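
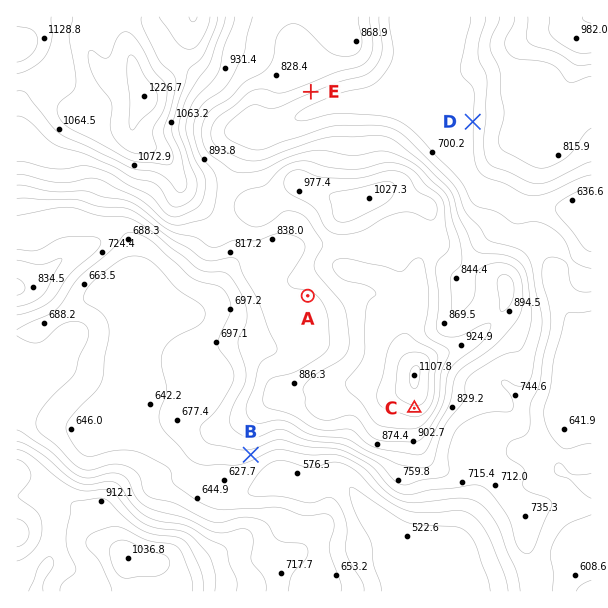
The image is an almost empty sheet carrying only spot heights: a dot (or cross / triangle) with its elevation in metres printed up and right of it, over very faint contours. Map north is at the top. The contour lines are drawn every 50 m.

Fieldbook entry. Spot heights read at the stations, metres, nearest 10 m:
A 840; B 680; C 1040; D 700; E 760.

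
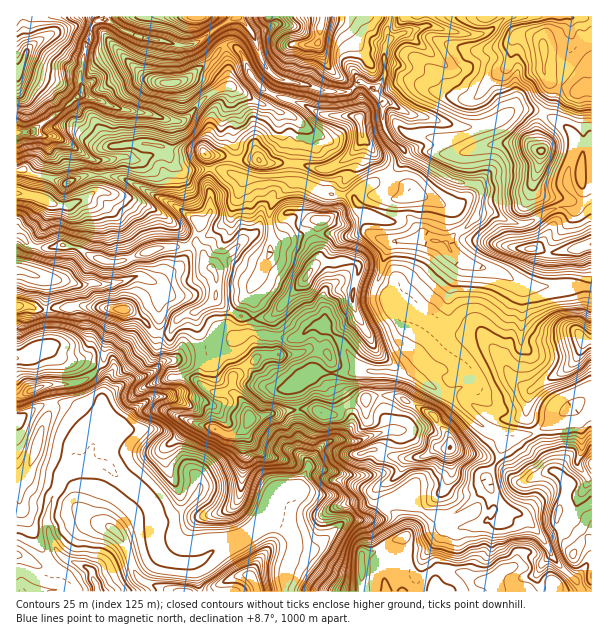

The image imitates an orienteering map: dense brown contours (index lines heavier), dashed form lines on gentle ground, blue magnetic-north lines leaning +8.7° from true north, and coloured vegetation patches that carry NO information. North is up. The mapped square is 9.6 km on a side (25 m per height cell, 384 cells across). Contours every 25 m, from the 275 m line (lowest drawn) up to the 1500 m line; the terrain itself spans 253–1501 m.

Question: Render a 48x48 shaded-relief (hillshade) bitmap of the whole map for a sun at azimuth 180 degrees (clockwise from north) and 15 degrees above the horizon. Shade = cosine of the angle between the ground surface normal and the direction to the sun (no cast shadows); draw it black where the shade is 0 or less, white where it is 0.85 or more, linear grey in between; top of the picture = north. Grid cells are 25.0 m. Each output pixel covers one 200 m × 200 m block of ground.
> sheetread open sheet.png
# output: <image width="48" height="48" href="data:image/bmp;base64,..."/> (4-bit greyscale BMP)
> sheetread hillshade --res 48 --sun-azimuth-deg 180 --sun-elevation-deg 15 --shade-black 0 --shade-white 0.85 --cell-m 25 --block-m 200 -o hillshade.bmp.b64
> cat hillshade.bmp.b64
<image width="48" height="48" href="data:image/bmp;base64,Qk32BAAAAAAAAHYAAAAoAAAAMAAAADAAAAABAAQAAAAAAIAEAAATCwAAEwsAABAAAAAAAAAAAAAAABEREQAiIiIAMzMzAERERABVVVUAZmZmAHd3dwCIiIgAmZmZAKqqqgC7u7sAzMzMAN3d3QDu7u4A////ADNEQld4QAAAAnYTQgABVVVUVWU0VTEgRzNDI3d3IAAAAAEkQwAARVVTRDMhNUEBhjVTV5d1IzREEAAVVBAAJFVTAAAAAkMGlmdWipmENFVVUwAEVUEAADVjAAAAAABHVoZHeIhjRFV4iGIBRWcQAAAiERAAAACFNXZWZmUiRFV6vcczRXmQAAAAJEQyEAR1NGVlVDITRVZEe9lURDWqeFAAV2VURmU0Q2ZjMyI0RXhAFKllRCJqqoU0aIUzaac0QlZkIjNEV5dUNHmHZmiHY2h1V4Y0ealkQVZVMzRFaZZnd6ve63aIdWiqd4dmUjZzEzZlVERWiYeKq9//6pWLyoebu7qWEAARAyVlVVVVVXnO7u/qeulDRmQkmpZEIAAAECNlVVREEDz//tuZzv+CIhEAJBACQyAAADJWVVVViKzdtnit7u/8l0RFQAAVZ3MAAJQ2ZVVqvLlBATRZm6q6iHeHMAFVZ4ZDMu2ZmGV8xyADRCAAAiAUZmdgAARUVnd1VKzM3bh1uoeHVCAAAAAAAAAAAERFZliqhgBGisyVSLp0EiRmZCEgAAAANVRWZTSbyQAAAnurliMhIBaZmGVSJFIlVVVmUyE3u0IiNFm6vIVEQQNWZnZVi4NWVVVlQiM0jLhmeJvKmrl1VDEBIkM3miRlVVVUIzRWaO7d3c3cpmmHVWVWZDNZowVVVUVDIiM0MP///+7ccyWIiHZpmHVpcCZVRDQyIRAAAJm7uqh1MyAllzIkmqiIQFVUQzIiERAAAAAAAAAAIzIjdTIgSrmXQ0REMhEBEiIAAAAAAyMhNFVmVVQyBqqFZzRDIhAAI1ZmVUaZmsy5iHZWRWVDEVmGZzIiIREjaKvLus3u2pZYqphUJHZTMBQyASAAEjV6zdzM3NuaggAAFFVTImd0QgAAABABI1eJqodmeXAAAAAAAAA0MSVmZTIgAFZUV3QyEAAgAAAAAAAAAANFUgA1dURkNnd4iIUAASABAAAAAAAAAnYRUgASIQAANmeJh3dDR5czMgA4lTM1ZTAAIhEBAAABRWd3ZDREVop0VHq7y5iYUAAAATIiABVWhVREIBJVRFdUVrlhFVVSAAAQAmeGZomZmWQQA3iXU0d1VQAAAAAAEiNnZ3iXZUNXm4IBaaqoZWiWRAAAAEVVVCJGREQhEQAEmSA2h2Z3dnZmVAAANUMiEAAAABEAESNDcwOHQzMzMyADVZYhUhAAAAAAAAAAEmmYYQdCI0RDEAAEd/+yAAAAAngwAAACWIZDEBEkV4mXQgFYu+3bAABZze7BAABYdAAAACSJmZmZhleru7mrkCis3u3KMTeAAAAAAFiYdlRomZmod4d3aIiIdTN6looABHzYKXVVQzM2mZh1NFdlZ4iFAAACiZEJ3u2FqmNEM0REaHZUMyeIl0dgAAAAOXAr7uxHlVNCNWVUV2VURAOKmRQAAAIQAABlZ5hnZXICRDIiRmRERAA1WSADm83sAACBACZ3ZoVFM0VTEiEiMxAAKCAN/+7/kAWyATaHZ4inNYmXAAABIg=="/>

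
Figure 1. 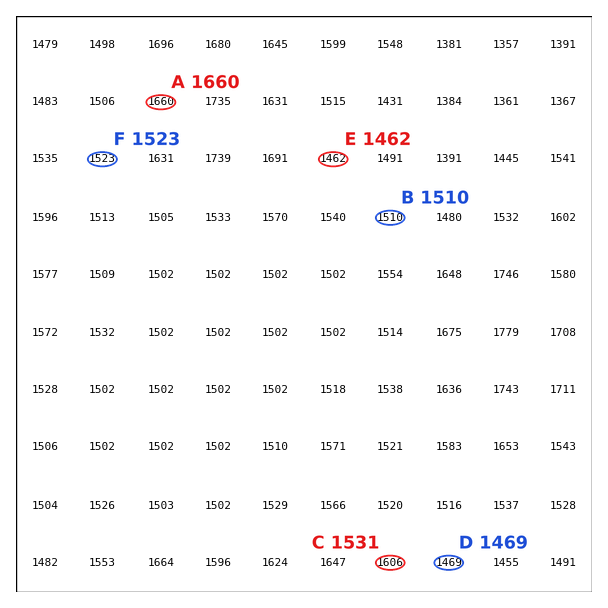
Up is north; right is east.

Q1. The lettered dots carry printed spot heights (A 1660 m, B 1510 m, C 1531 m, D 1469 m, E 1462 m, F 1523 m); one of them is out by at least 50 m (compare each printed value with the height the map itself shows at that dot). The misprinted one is C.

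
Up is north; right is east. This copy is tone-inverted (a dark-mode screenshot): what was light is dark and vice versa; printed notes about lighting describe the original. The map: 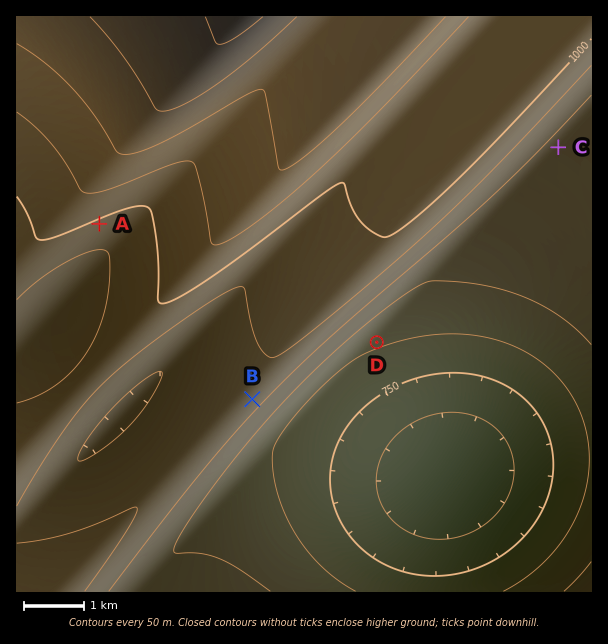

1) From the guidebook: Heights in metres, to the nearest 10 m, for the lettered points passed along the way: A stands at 990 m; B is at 930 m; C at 890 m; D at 810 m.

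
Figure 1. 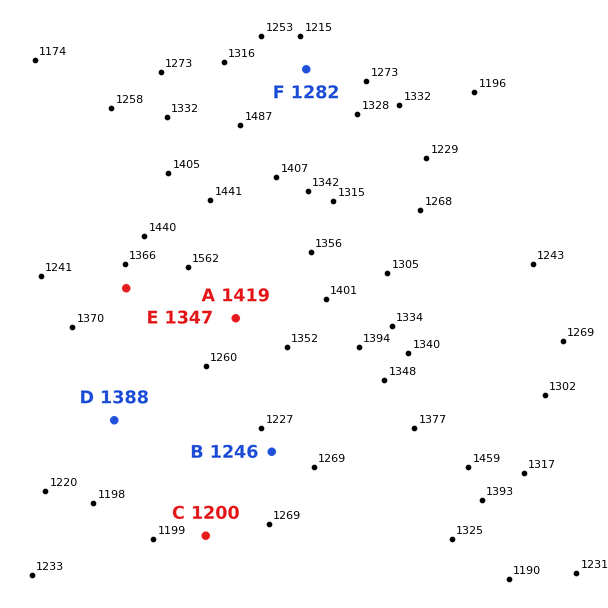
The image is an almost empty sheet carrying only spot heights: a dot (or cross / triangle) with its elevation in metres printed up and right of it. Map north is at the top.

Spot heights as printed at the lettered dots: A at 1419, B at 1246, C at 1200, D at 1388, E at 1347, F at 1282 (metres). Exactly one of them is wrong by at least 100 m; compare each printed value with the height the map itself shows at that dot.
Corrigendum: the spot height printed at D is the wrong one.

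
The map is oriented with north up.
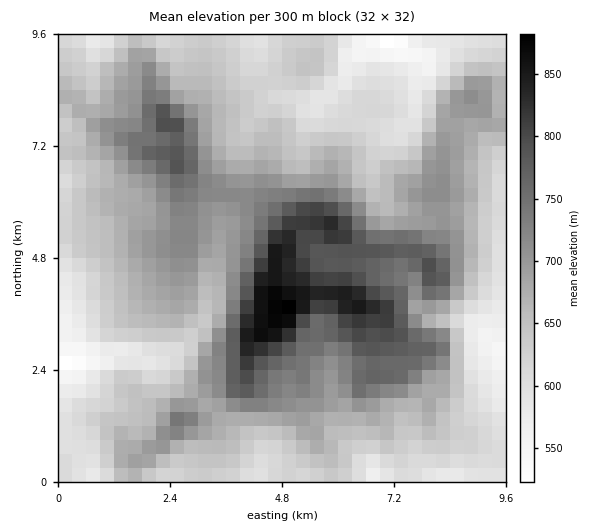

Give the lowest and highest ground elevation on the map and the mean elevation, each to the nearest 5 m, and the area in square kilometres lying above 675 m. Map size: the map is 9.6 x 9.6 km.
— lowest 515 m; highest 885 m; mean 675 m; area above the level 41.2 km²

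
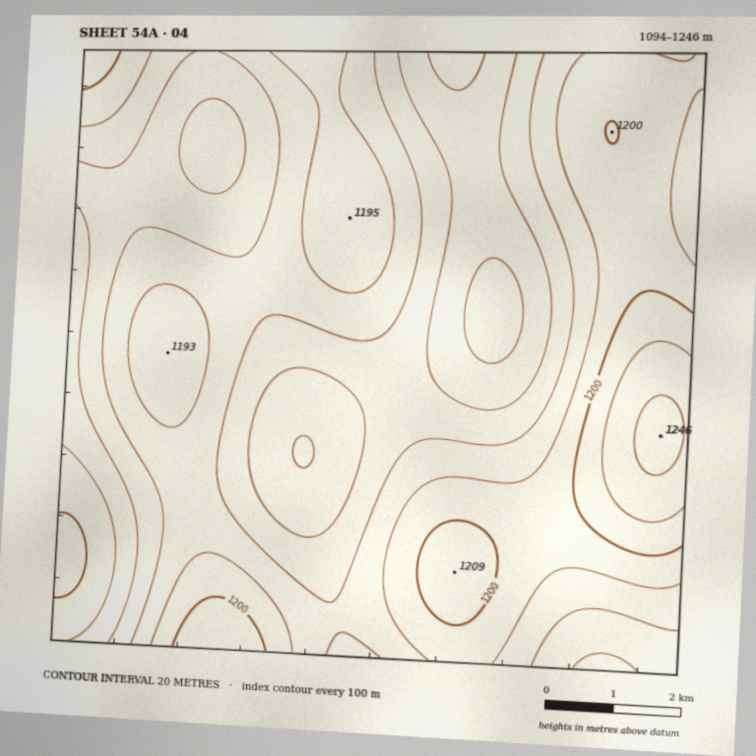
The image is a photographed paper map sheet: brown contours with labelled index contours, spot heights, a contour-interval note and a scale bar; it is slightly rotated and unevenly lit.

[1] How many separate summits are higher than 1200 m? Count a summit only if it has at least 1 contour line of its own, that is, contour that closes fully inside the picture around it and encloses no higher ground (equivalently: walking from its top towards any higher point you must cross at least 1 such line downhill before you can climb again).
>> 2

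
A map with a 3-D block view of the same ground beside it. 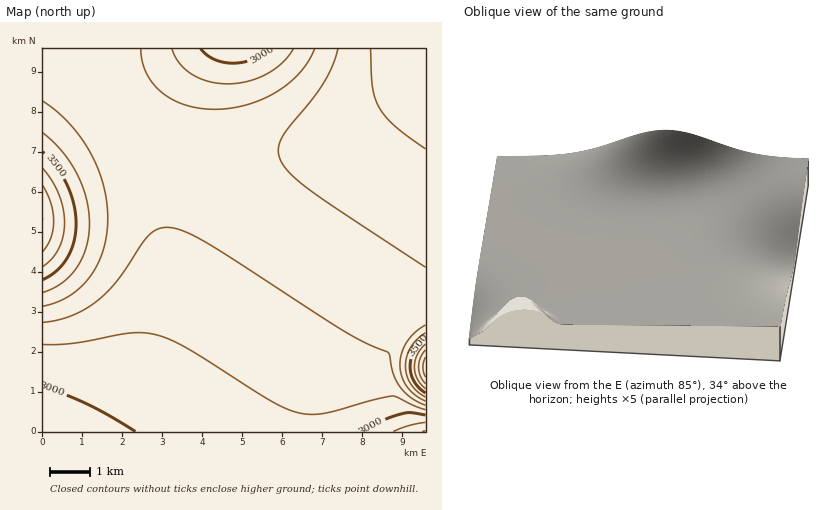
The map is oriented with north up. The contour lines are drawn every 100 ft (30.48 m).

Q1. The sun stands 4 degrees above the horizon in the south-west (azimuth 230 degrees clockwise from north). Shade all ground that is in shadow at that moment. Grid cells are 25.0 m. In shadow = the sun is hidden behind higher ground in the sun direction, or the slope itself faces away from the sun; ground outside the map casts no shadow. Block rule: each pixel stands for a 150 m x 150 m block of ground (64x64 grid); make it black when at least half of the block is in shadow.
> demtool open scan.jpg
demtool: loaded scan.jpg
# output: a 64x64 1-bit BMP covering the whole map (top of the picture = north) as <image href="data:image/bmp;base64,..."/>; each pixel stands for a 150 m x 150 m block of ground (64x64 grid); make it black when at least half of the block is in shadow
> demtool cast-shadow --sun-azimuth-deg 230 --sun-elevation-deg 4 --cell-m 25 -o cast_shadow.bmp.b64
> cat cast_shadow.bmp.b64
<image width="64" height="64" href="data:image/bmp;base64,Qk0+AgAAAAAAAD4AAAAoAAAAQAAAAEAAAAABAAEAAAAAAAACAAATCwAAEwsAAAIAAAAAAAAA////AAAAAAAAAAAAAAAAAAAAAAAAAAAAAAAAAAAAAAAAAAAAAAAAAAAAAAAAAAAAAAAAAAAAAAAAAAAAAAAAAAAAAAAAAAAAAAAAAAAAAAAAAAAAAAAAAAAAAAAAAAAAAAAAAAAAAAAAAAAAAAAAAAAAAAAAAAAAAAAAAAAAAAAAAAAAAAAAAAAAAAAAAAAAAAAAAAAAAAAAAAAAAAAAAAAAAAAAAAAAAAAAAAAAAAAAAAAAAAAAAAAAAAAAAAAAAAAAAAAAAAAAAAAAAAAAAAAAAAAAAAAAAAAAAAAAAAAAAAAAAAAAAAAAAAAAAAAAAAAAAAAAAAAAAAAAAAAAAAAAAAAAAAAAAAAAAAAAAAA8AAAAAAAAAP4AAAAAAAAA/wAAAAAAAAD/gAAAAAAAAP+AAAAAAAAA/8AAAAAAAAD/wAAAAAAAAP/gAAAAAAAA/+AAAAAAAAD/4AAAAAAAAP/wAAAAAAAA//AAAAAAAAD/8AAAAAAAAP/wAAAAAAAA//AAAAAAAAD/4AAAAAAAAP+AAAAAAAAAAAAAAAAAAAAAAAAAAAAAAAAAAAAAAAAAAAAAAAAAAAAAAAAAAAAAAAAAAAAAAAAAAAAAAAAAAAAAAAAAAAAAAAAAAAAAAAAAAAAAAAAAAAAAAAAAAAAAAAAAAAAAAAAAAAAAAAAAAAAAAAAAAAAAAA=="/>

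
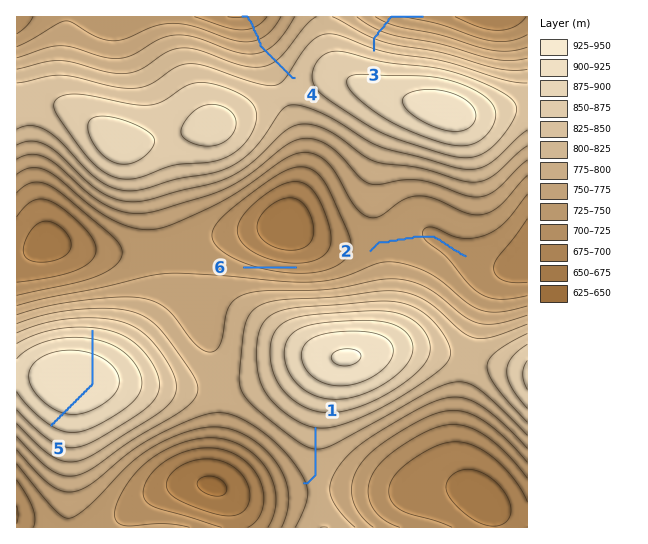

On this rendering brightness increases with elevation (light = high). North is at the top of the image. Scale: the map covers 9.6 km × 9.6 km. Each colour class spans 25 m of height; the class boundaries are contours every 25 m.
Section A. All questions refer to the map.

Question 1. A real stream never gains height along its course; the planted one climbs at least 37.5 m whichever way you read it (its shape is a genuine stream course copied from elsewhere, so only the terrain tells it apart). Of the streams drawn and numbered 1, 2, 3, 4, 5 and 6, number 5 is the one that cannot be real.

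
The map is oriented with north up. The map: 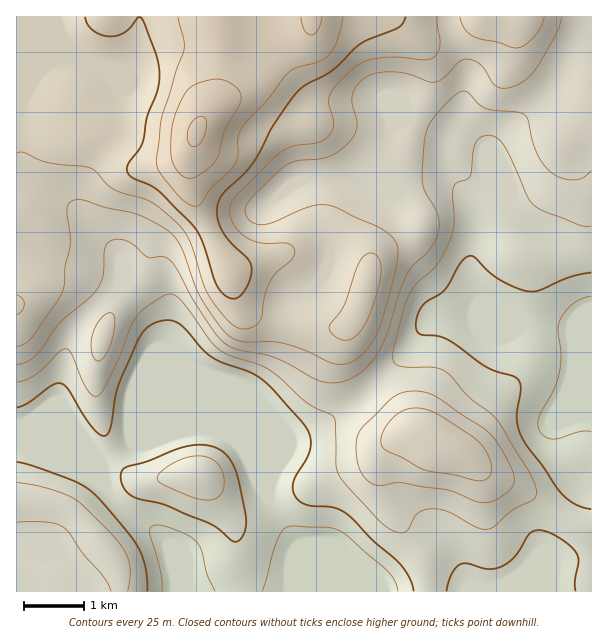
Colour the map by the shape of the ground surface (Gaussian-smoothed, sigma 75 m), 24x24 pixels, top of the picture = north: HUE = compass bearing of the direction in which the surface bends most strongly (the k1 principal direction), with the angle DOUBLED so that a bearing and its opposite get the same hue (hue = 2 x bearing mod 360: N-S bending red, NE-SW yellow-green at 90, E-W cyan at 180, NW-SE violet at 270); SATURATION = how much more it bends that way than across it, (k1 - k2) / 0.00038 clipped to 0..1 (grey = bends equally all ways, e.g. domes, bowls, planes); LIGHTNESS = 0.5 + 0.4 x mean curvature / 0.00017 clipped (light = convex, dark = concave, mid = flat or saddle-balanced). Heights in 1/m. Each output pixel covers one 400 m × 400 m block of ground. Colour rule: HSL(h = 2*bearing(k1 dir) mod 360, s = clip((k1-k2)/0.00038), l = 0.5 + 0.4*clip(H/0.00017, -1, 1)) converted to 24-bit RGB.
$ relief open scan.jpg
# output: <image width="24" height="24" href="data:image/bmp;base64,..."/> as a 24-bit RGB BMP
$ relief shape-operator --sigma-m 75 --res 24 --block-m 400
<image width="24" height="24" href="data:image/bmp;base64,Qk32BgAAAAAAADYAAAAoAAAAGAAAABgAAAABABgAAAAAAMAGAAATCwAAEwsAAAAAAAAAAAAAd3yIhImLgmyEf11c1eukbo7EJxtzb0qGr4FXnbZWX6JmU1p+f3+AgH9/fmBqKAsgs+xNuslxREZfiH1MV4VOe4B9XmKDs7CQgXt8gHh3g053hcaN1vXahS6mTypqWTJfvKmBusWba49tQF1tf4B6ektaUwomW7l8jOeZtYiAZz54qZ55Zq9ySHlwblBctLhReXxYcmJWYrCe0PneuTQ7PQQdTRwiVG46bs1OnsKOnmWncihPaV4lTRk+dZ+rpN2vcbV/g1Nqhkh4p79viKBfUjtWWJKBk9DPfYi+ia/TuPHhuzBSUgAeeSw7dWF/hrCDbuR8T82odR+N0Eu3oZCzPUidcLFsmcttd1A8UzovdlpG0tNgcY5NPsXDevTpT43BmLLVfr7UpiUaXA47hFjh2c76uq/x1+bs2PPjHhGDMS93k3zU15/WaDS4ybSSq4pcmj9ulmOMY66dweTLtN7rhd/vXjeDTDAuelgcYzQbf2RaintSC+xwDaKFlZnt39rx673ZWgZhdX+AHFxdxl9jdD2i07Kxv2u2e3ivpbHOtebrzfHmktPLWjWSlCWkmXSrgIB3gH9/fkty4fRQIm19XHlKI1EJVFwAbx0FgmVzgH5/Oxg/fagzQaSpm6vS3aHmuMbew/Hxtujtypa1nk9CKxorXzlcoZltRpAsVXpdchVg7P/MES5gf3+Af4B/gIB/gH9/gH9/ayZTiys/edBbGJgrGWA5cr16xOHGqs2Ldks8jTEqzigvZzxeQnJzfIJnpr9QFjtBWjSh/f/MBCUvdn2AgH9/gH9+f21fSRcSSREfhsB5uKpwrLc0BlUfFK42n7pLu2s7f1BRe2SKvG+eu3+pOmyIeX2AuNSOE1N6JVWm/+7MHYiXJF5ogGtvbhYtSwQAdHEVLLxaVqpVl3ht2b2mO9s2AGczRnpjrYp9lYWdZlqHmF6Jv4qNXlWdaGyA4eLAKVN2Cllv+OjT2nKLCx0oWjFEYQpf53id2fLkWMnucKHThabQ08DZ8+DYFqhvCTEvk59QiWpLajtBaXdUsqNmkVKGbmuA3r6+qlm6C2RefdZE93yaSS6DFxZORw1S3fnS1fbWPJzUVYG+bXywu3ev+eDSz792CB4rYHc+gH5LdXN+flZWsZxDfIZIR3BUvpes0YbPdmS+MZR9vGGL0HrHEABISTnV4fjTxNyhPWFiOlw7RG5SdVaG9trD6a2aEhE8NohOUYB7aTZKjGdKp7NzmXFiZF5Fj35TnHlbn4x+WmeUWk12uWpyEwE/W9KE4PjTx8jjnUHYbY2rQoqOPmR25du28bC7lSSwRrZuJj1nakOmrLzBmKe5n3q5lXa3h4Nsj6uCd5uEcT9dV0VLi1dGGQwngfBgzP/MN3/OrEXi2qXZdkyrSJCckdST3XHC7W/itNClFUF8PGSKqbWCl3hwjVqCpHRzjK2tiqiEgTtlhThWaFJMZTZNZS1vzv/DZf8hEiESIz0juGZesXGqf7mvYaljejxhwH2D6cfIQBN/Q0t6g7R3jFNrelpVpaFjm35gg0Q9bDtcqESSr2GKOjh9e9K27P7NpWIYGi4QBi0UMngwlqVemI1adEhCdFVNhbtJxJBIaSF+b6+yeWiMmkWAoIeDlKyjiFVmnV14YWmMOojDsa7of0z85K295dKhzaDStpvXJ3p4Dy0QYHIVXncpZW5Rh3NurMp8Zz+BX26dZHOFbj94mmFzpbqKcJd8a1qbl4WokZGxTq+sPIB4Silz4aCo8+vYcMSBgEe63FrpZTO/gMeORsGUQJ6bYImd0MOaOzlwnpNvVkZiXDlpiamXvbymi3STW1iKjpOJhpWIhJGbOU+MIi2Kts2h9eLW44CRP2A0NndLS3jOzNTjjJfMSmW4WVGAvoRqkF1FdTxtgjxFN4NQUrZ1oZaGpoKWXHCDlIqQkJ6RdpOMPVFtIDdZpbpw3teu4qzM24/pqHLCLms+fJghc30sQkUwa19HikE/0pppHS5YxXqkhrp0KZRKUn9sppeDdIB/X5FomZFtglNZdFRdGyg2Y9RDusBVvZFImlZoy2mgy0GZtoxGg5tDNTIjP0AjXnE0wd1+IDNkUpl107WlZLN1KXd2iaR2f3+AfYB5gDpGj1goQoE7OHOKaLtRjXFHxb1eY31fjVyFx1yz4NLNkIPJZjLZanTOmtfept3cZxqWUJ5tsLt6yryCKXBvUJRsf3+AcmSCpynF5NjUaa7KN0yPkH95mpF/uMeQZHKIXFaBmW2i6OPFYFmvT0m7e4a2kMqQUz2Dgiq1rMfIdnyu3tPFToe8PmOB"/>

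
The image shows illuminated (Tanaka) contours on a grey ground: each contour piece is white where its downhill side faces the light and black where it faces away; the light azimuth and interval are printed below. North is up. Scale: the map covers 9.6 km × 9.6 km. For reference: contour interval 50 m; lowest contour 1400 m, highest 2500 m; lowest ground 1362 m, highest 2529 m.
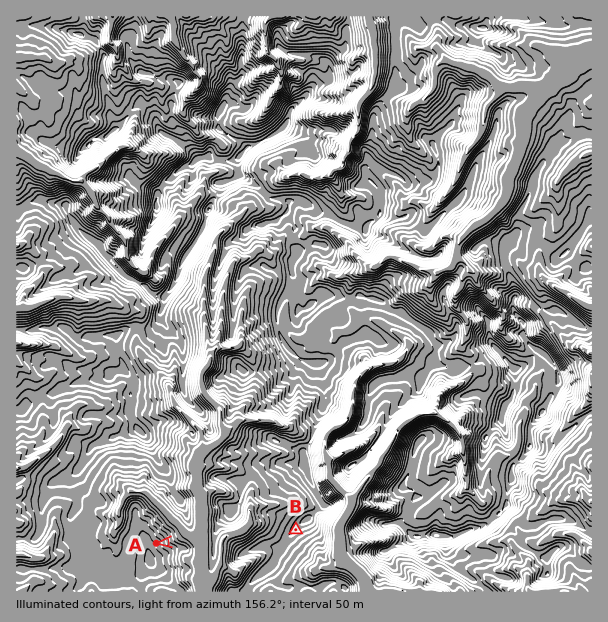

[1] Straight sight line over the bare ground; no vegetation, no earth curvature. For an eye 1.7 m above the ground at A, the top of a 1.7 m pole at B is visible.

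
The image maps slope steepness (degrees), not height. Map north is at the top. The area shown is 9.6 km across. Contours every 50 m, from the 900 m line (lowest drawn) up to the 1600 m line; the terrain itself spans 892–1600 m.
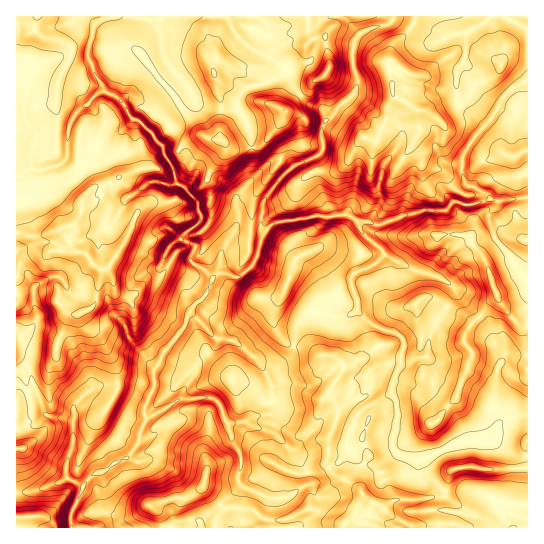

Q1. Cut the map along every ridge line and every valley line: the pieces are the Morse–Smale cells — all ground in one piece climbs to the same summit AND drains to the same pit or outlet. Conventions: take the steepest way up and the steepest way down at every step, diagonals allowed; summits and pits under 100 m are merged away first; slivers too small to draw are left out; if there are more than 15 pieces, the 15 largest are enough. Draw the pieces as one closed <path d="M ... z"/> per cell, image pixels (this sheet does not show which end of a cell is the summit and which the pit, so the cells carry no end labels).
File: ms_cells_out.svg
<path d="M109 16l-93 1 0 273 14-1 3 2 0 10 4 13-4 12-6 6-5 1-6-2 0 26 12 9 16 47 9 4 17 3 3 3 2-18 20-18 34-3 14 5 6 6 3-2 3-8 0-16 9-18 20-24 9-21 12-11 7-14 0-3-10-10-11-7 4-15-14-7 3-5 13-9 4-6-4-17-15-17-6-3-3-13-9-15-1-8-7-5-4-8-23-18-8-15-17-9-16-33 0-9 5-22 5-6z"/><path d="M358 311l-15 6-9 0-17-6-6 0-14 14-6 30-13 10-18-2 12 24 1 20-3 6-15 3-10 6 32 13 18 18 13 22 0 8-15 12-12 4-13-1 0 13-7 16 249 1-2-6-9-11-3-9 6-1 15 4 11 0 0-90-14 1-12 5-5 5-4 9-7 6-25 2-42 18-21-6-5-6 4-43-6-16 5-17 4-6 4-25-7-9-12-2-16-8z"/><path d="M506 16l-112 0-5 8-22 5-6 4-6 8-3 12 1 16 4 8-1 13-20 20-3 6-8 5-4 9 0 23-6 4-22 10-28 31-4 16 2 20 12-11 38-7 17 1 17-2 10 6 12 0 9 4 27-10 17-4 24 0 8-10 11 3 4-18-4-3-4-10 3-20 11-16 17-19 11-20 11-11 14-8 0-49-21-11z"/><path d="M527 197l-26 4-12-2-19 6-16-4-8 10-24 0-17 4-27 10-9-4-12 1 4 9 25 25 29 15 22 5 12 7 6 7-11 23-13 20-4 22-26 9-9 21-1 6 5 8 1 7-4 43 8 7 18 5 42-18 25-2 7-6 4-9 5-5 12-5 14-2z"/><path d="M226 16l-116 0-15 9-7 24 0 9 16 33 11 5 4 4 8-4 18 1 5-2 24-23 10 10 9 17 6 6 19 4 12 0 7-2 4 6 10 21 2 44-17 20 3 23-4 10-14 22-4 17 1 3 9 0 11 4 14-11 5-9 6-20-2-23 4-16 28-31 22-10 6-4 0-23 4-8 0-5-4-9-12-4-10-10-6-7-6-17-5-5-28-14-18-16z"/><path d="M190 312l-6 15-20 24-11 20 2 14-5 10-7-6-14-5-30 1-10 6-14 14-2 37-6 20 0 16 16 7 10-10 9-3 11-8 13-5 13-16 1-10 5-12 30-20 6-2 17-2 16 2 7 8 11 34 9 17-2 24 4 8-4 25-7 12 29 1 7-17 0-13 13 1 12-4 15-12 0-8-13-22-18-18-32-13 10-6 15-3 3-6-1-20-13-26-24-20-21-4z"/><path d="M209 397l-28 2-32 18-8 12-2 14-8 11-5 5-13 5-6 5-14 6-10 11 0 4-12 25 1 12 159 1 8-13 4-25-4-8 2-24-9-17-4-18-4-5-4-13-6-6z"/><path d="M347 215l-17 2-17-1-40 8-12 14-2 15-7 13-14 11-11-4-12 2-10 20-12 11-2 7 23 24 21 4 28 23 18 0 10-9 6-30 10-12 10-2 12 5 14 1 14-7 0-11-6-17 1-7 23-11 9-9-1-4-22-20-2-8z"/><path d="M174 72l-24 23-5 2-18-1-6 6 8 13 22 17 5 9 7 5 1 8 9 15 3 13 6 3 15 17 4 17-4 6-11 7-5 7 14 7-4 15 11 7 11 11 6-10 2-16 14-22 4-10-3-23 17-20-2-44-6-15-8-12-7 2-12 0-19-4-6-6-9-17z"/><path d="M346 16l-119 1 9 18 18 16 28 14 5 5 5 15 7 9 10 10 12 4 6 12 28-27 2-7-5-33 7-20-11-11z"/><path d="M385 255l-10 9-21 9-3 9 6 17 2 14 10 10 16 8 9 1 9 7 1 8-4 16 5 1 22-9 4-22 13-20 11-23-13-11-27-8z"/><path d="M527 80l-13 7-11 11-11 20-17 19-11 16-3 20 4 10 4 3-4 13 1 6 23-6 12 2 27-4z"/><path d="M18 384l-2 1 0 108 5 0 24-5 22-10-2-8 8-28 0-19-7-4-20-4-9-21-10-2z"/><path d="M69 479l-32 12-20 2-1 34 55 1 0-13 12-25 0-4z"/><path d="M30 289l-12 0-2 2 0 39 6 3 7-2 8-13-4-27z"/>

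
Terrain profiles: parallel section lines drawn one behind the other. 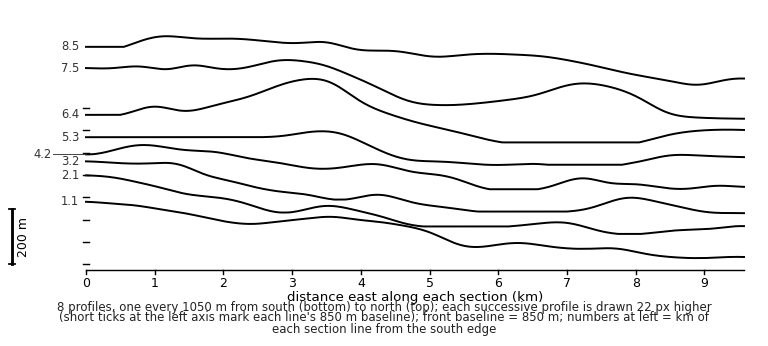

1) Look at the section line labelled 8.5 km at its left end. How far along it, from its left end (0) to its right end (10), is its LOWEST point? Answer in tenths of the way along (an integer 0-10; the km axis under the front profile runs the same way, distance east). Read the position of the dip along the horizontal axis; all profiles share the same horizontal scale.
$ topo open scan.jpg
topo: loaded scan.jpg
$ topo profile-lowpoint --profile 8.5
9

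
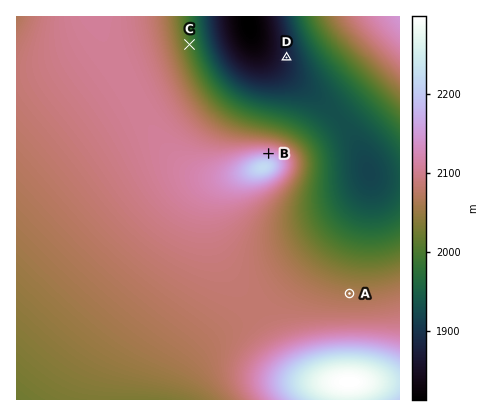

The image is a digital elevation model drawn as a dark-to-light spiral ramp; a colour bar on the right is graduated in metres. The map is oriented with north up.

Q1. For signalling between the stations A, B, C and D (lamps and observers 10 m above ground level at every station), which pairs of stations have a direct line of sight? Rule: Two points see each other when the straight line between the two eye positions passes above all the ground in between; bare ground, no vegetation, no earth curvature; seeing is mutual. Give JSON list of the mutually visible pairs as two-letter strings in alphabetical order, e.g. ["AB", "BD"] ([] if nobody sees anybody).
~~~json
["BC", "BD", "CD"]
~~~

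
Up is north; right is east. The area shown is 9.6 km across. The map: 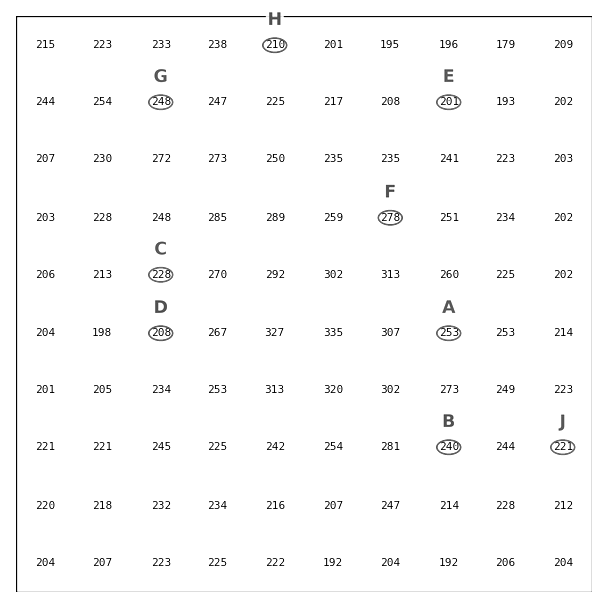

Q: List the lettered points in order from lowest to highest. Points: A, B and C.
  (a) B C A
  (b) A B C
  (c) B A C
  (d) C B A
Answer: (d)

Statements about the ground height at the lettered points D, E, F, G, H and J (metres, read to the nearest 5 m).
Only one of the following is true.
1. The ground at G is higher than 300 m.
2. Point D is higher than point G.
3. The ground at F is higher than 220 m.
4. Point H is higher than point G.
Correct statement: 3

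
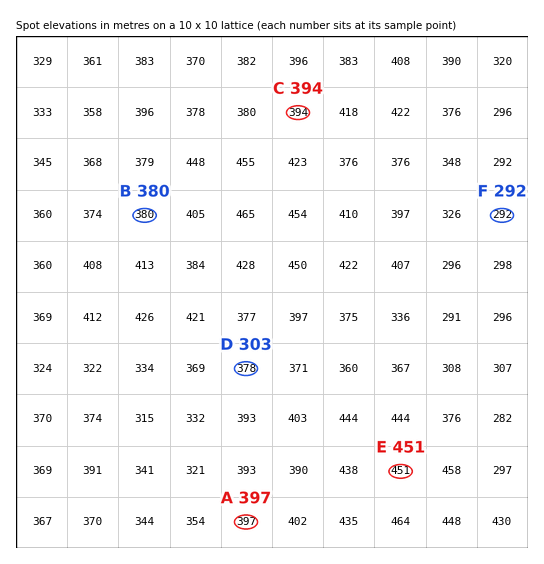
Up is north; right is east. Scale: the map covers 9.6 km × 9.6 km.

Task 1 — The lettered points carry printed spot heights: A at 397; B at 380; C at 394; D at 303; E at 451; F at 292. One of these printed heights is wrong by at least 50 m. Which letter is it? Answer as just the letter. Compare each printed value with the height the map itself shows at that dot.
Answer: D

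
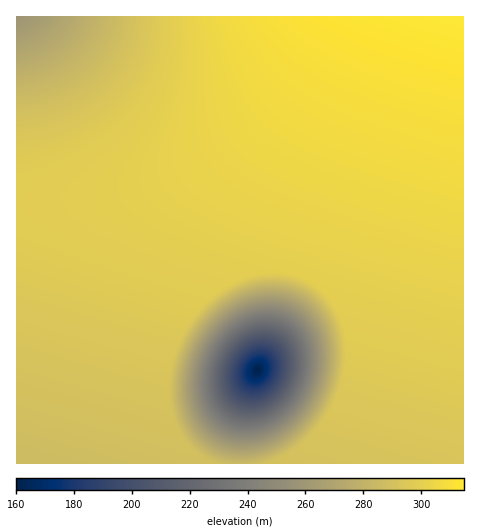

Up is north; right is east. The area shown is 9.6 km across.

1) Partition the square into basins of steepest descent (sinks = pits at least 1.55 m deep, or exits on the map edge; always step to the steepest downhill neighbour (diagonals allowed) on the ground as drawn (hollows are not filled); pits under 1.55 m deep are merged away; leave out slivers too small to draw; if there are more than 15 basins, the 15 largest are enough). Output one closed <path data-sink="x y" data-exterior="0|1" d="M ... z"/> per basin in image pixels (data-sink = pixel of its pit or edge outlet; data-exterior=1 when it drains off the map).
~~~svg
<path data-sink="257 370" data-exterior="0" d="M463 16l-121 0-12 26-22 39-32 44-34 42-19 30-14 28-20 56-18 60-7 36 1 27 4 14 8 17 17 20 14 9 256-1z"/><path data-sink="17 463" data-exterior="1" d="M341 16l-9 2-20 37-30 41-38 37-37 25-50 24-41 11-46 7-54 2 1 262 190-1-13-8-15-16-10-21-4-14 0-37 19-70 18-54 21-46 19-30 34-42 32-44 22-39z"/><path data-sink="17 17" data-exterior="1" d="M333 16l-316 0-1 185 54-1 46-7 41-11 50-24 37-25 38-37 30-41z"/>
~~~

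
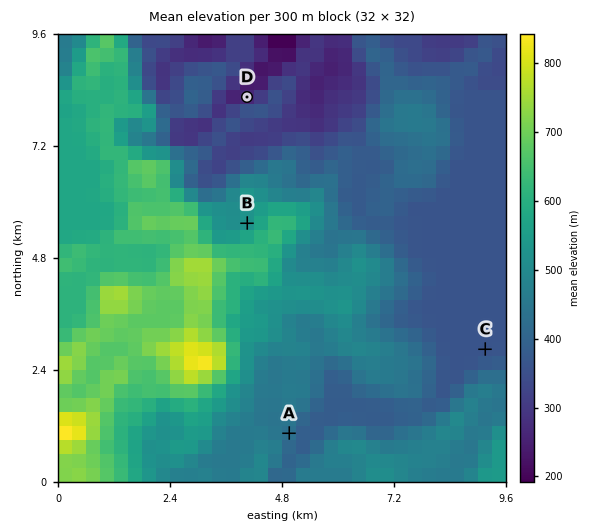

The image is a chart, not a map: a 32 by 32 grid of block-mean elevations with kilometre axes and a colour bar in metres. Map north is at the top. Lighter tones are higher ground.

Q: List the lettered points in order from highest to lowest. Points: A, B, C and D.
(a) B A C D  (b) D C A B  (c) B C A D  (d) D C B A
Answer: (a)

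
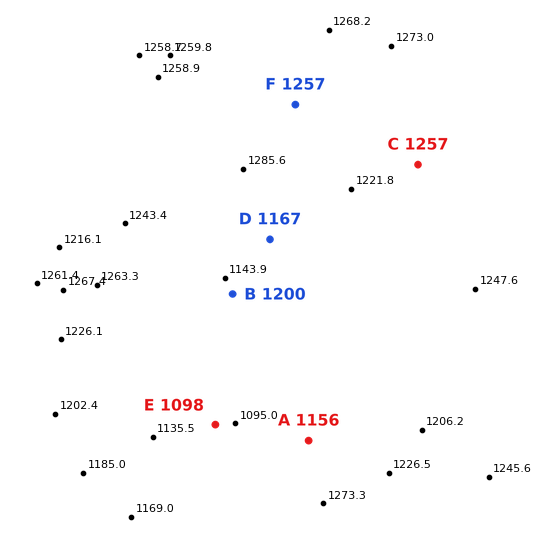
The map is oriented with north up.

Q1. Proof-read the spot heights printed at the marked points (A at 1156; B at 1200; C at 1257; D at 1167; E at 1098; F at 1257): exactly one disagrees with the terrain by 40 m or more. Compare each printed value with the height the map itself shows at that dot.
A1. B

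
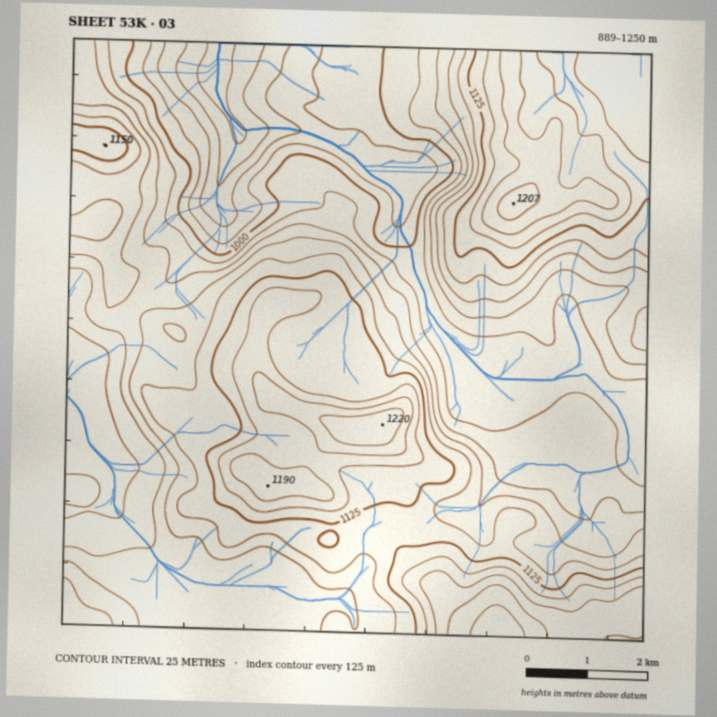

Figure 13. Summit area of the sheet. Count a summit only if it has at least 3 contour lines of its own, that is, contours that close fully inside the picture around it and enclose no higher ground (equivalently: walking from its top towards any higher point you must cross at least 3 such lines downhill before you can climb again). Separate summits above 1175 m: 1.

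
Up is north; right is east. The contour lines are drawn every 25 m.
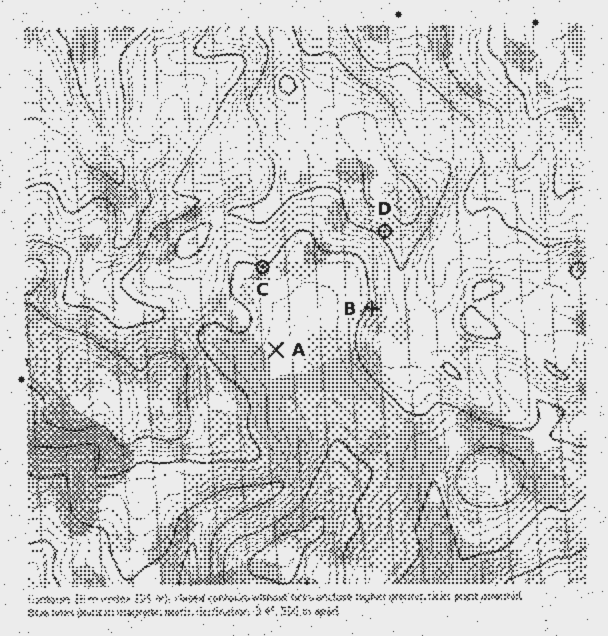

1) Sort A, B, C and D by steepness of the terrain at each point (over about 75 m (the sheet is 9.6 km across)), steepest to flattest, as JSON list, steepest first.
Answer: ["D", "B", "C", "A"]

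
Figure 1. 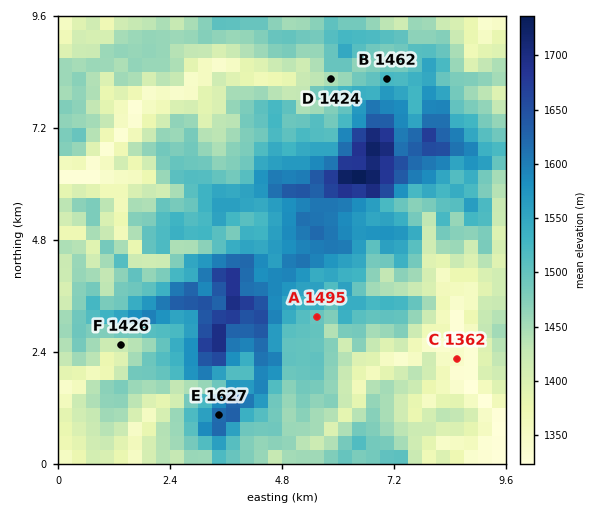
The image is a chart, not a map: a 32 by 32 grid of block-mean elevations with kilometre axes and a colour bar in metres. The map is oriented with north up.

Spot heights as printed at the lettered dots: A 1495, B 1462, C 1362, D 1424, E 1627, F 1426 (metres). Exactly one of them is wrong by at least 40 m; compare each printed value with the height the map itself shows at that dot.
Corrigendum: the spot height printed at B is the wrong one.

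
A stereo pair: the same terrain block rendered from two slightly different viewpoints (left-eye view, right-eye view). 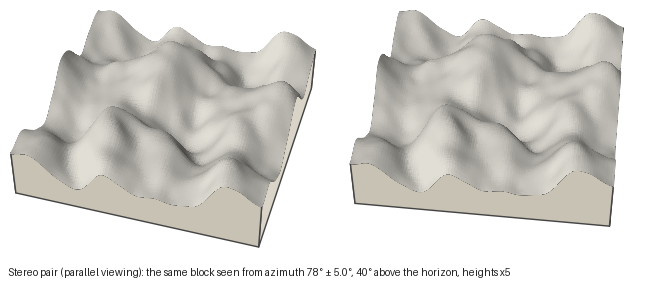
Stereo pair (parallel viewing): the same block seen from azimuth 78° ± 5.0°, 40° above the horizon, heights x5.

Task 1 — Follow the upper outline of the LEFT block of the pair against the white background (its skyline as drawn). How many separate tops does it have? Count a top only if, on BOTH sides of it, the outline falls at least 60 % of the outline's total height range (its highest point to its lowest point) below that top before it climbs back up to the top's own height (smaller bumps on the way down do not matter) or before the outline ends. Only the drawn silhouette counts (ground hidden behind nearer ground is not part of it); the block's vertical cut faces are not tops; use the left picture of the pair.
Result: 0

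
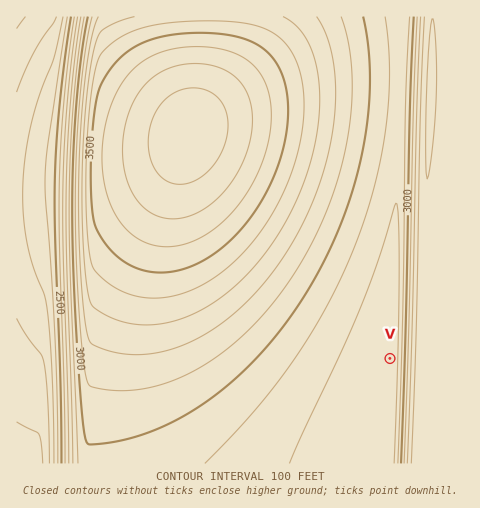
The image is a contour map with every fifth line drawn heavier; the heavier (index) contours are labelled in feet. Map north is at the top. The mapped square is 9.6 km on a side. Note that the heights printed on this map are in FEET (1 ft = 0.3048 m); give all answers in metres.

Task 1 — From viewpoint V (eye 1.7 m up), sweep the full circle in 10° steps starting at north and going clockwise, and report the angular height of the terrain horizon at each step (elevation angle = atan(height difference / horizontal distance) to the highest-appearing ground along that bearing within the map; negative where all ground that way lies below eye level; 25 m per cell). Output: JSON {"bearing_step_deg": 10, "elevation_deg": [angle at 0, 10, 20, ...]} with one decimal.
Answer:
{"bearing_step_deg": 10, "elevation_deg": [0.6, 2.9, 5.9, 8.8, 11.5, 13.7, 15.5, 16.9, 17.8, 18.1, 17.9, 17.3, 16.1, 14.4, 12.3, 9.8, 7.0, 3.9, 0.1, 0.0, 0.1, 0.3, 0.4, 0.6, 0.8, 1.1, 1.4, 1.8, 2.2, 2.7, 3.1, 3.4, 3.4, 2.9, 2.2, 1.3]}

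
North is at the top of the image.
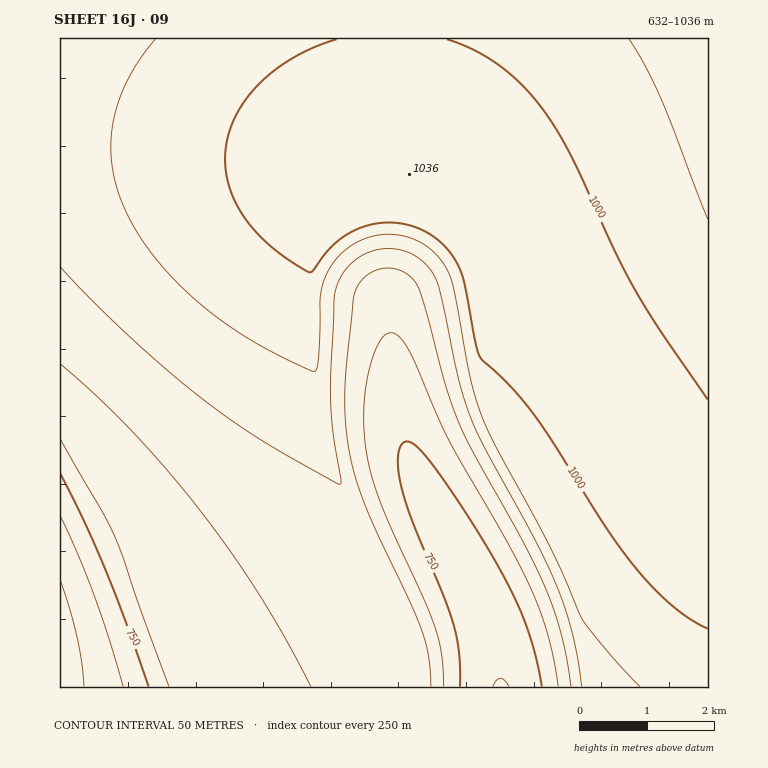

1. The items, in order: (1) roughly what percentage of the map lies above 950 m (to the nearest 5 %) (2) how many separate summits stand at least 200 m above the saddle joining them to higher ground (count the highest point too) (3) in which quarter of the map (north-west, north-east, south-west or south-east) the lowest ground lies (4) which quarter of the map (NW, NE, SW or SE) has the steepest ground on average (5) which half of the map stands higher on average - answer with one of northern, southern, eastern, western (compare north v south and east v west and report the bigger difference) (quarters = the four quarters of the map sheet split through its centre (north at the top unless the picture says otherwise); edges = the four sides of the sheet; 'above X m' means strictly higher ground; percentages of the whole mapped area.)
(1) Ground above 950 m makes up about 50 % of the sheet.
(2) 1 summit rises at least 200 m above its surroundings.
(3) Look to the south-west quarter for the lowest ground.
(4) The steepest ground, on average, is in the south-east quarter.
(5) The northern half stands higher on average than the southern half.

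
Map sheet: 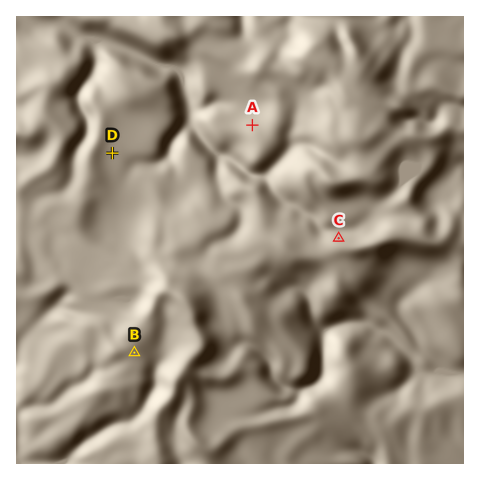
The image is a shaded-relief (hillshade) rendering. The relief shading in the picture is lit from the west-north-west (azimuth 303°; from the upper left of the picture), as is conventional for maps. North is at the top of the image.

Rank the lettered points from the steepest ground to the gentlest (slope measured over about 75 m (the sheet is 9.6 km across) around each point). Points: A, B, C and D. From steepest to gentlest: C A B D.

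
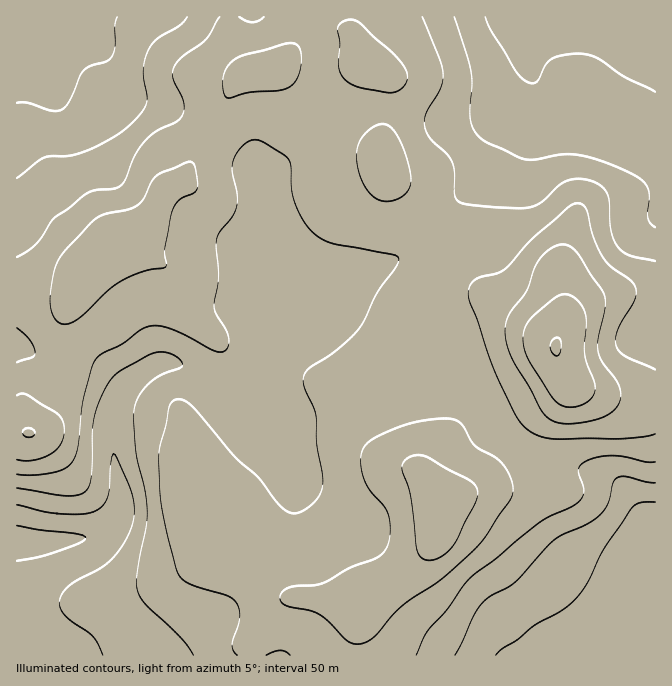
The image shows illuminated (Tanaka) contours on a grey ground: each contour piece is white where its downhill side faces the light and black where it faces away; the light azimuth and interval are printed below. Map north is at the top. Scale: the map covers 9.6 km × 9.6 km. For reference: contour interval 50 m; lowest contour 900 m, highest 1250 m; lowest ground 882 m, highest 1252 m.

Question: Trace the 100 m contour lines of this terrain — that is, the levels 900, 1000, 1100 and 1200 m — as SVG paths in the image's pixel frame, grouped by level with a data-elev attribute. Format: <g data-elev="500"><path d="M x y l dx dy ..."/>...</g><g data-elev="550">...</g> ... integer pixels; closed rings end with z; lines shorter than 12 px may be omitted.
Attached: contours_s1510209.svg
<g data-elev="900"><path d="M17 526l23 4 35 4 7 1 4 3-7 6-28 10-34 7"/></g><g data-elev="1000"><path d="M455 655l19-39 8-13 8-7 25-14 40-43 32-15 13-9 8-12 5-20 3-5 9-2 20 6 10 1"/><path d="M17 488l48 8 12-1 8-3 4-5 2-10 1-45 2-15 6-18 10-19 11-10 33-17 13 0 12 5 3 5 0 4-20 8-12 7-11 13-5 13 0 12 2 32 9 38 2 22-1 15-7 33-3 24 2 10 6 8 36 35 13 18"/><path d="M655 227l-5-4-2-6 1-20-2-10-5-7-11-7-29-12-25-6-17 0-26 5-10-1-37-17-9-6-5-8-3-10 2-35-2-15-16-51"/><path d="M187 17l-8 9-22 13-8 11-4 10-2 10 4 32-5 10-11 11-16 13-28 15-17 5-20 0-6 2-27 20"/></g><g data-elev="1100"><path d="M353 644l9 0 10-5 30-33 36-25 29-24 17-19 27-40 2-6 0-7-8-18-10-10-21-12-10-18-7-6-7-2-10 0-28 4-28 10-17 10-6 10 1 17 6 17 16 18 4 10 2 19-4 14-9 10-27 10-25 14-10 3-25 2-6 3-4 5 0 5 4 4 6 3 20 4 8 3 10 7 17 18z"/><path d="M17 460l17 0 17-7 10-10 3-13-2-10-5-7-30-18-5-1-5 1"/><path d="M655 370l-29-13-6-5-3-4-2-8 2-8 18-32 1-12-6-8-18-13-9-10-10-22-6-25-5-6-7-1-8 5-36 32-27 30-7 3-20 5-4 4-4 5-1 6 1 7 8 19 17 51 22 45 11 14 13 7 17 3 67 0 21-2 10-3"/><path d="M61 323l7 1 10-5 30-29 16-10 20-9 22-4-1-19 7-38 7-10 15-7 3-5 0-11-3-14-4-1-3 0-28 12-7 7-7 16-7 7-8 5-23 5-10 4-33 34-9 16-5 29 2 16 4 7z"/><path d="M380 200l10 1 10-3 8-8 3-8-3-19-8-22-8-13-8-4-9 2-10 8-6 9-2 10 1 15 5 15 7 11z"/><path d="M226 97l4 1 22-6 28-2 10-3 6-7 4-12 1-13-2-8-5-4-7 0-42 12-10 4-8 8-3 8-1 13z"/><path d="M383 92l12 0 8-5 4-9-2-10-12-14-33-31-8-3-10 2-3 3-2 5 3 13-2 22 3 10 6 6 8 5z"/></g><g data-elev="1200"><path d="M566 407l11 0 10-5 5-5 3-9-1-6-9-27 1-33-1-10-8-12-5-4-7-2-10 4-23 19-7 10-2 11 2 14 8 15 21 32 5 5z"/></g>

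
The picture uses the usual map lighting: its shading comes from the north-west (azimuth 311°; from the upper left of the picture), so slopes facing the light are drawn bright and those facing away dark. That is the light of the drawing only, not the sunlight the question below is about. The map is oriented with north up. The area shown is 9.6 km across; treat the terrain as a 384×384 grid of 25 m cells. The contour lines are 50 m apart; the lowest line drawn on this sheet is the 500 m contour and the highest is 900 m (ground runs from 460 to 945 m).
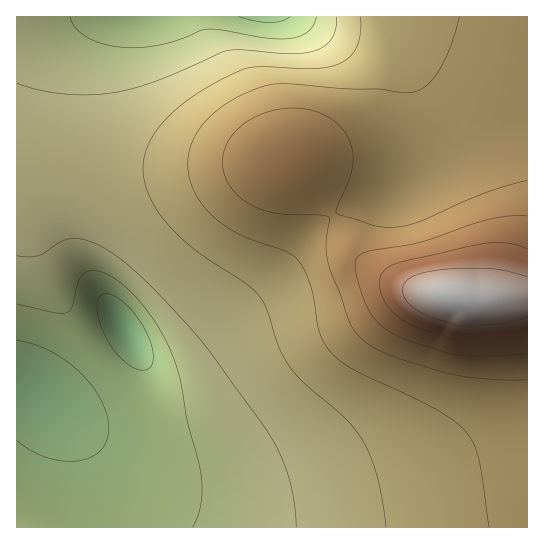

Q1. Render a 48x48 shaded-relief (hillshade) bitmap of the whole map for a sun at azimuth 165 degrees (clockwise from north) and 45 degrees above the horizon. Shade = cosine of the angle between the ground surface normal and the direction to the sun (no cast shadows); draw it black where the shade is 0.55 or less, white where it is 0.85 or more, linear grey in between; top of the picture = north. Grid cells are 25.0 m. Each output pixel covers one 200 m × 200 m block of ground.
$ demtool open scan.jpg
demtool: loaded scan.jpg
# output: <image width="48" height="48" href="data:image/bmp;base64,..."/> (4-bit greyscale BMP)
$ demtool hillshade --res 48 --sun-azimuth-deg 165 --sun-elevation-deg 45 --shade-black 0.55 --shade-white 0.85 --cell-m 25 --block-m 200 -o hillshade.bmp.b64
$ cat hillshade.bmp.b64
<image width="48" height="48" href="data:image/bmp;base64,Qk32BAAAAAAAAHYAAAAoAAAAMAAAADAAAAABAAQAAAAAAIAEAAATCwAAEwsAABAAAAAAAAAAAAAAABEREQAiIiIAMzMzAERERABVVVUAZmZmAHd3dwCIiIgAmZmZAKqqqgC7u7sAzMzMAN3d3QDu7u4A////AHd3d3d3d3d3d3eIiIiIiIiIiIiIiIiIiHd3d3d3d3d3d3iIiIiIiIiIiIiIiIiIiHd3d3d3d3d3eIiIiIiIiIiIiIiIiIiIiHd3d3d3d3d3iIiIiIiIiIiIiIiIiIiIiHd3d3d3d3eIiIiIiIiIiIiIiIiIiIiIiHd3d3d3d3iIiIiIiIiIiIiIiIiIiIiIiHd3d3d3d4iIiIiIiIiIiIiIiIiIiIiIiHd3d3d3eIiIiIiIiIiIiIiIiIiIiIiIiHd3d3d3iIiIiIiIiIiIiIiIiIiIiIiIiHd3d3eIiIiIiIiIiIiIiIiIiIiIiIiIiHd3d4iIiIh4iIiIiIiJmZmZmZmZmZmZiHd3iIiIiHd4iIiIiImZmZmZmZmZmZmZmYiIiIiIh3d4iIiIiJmZmZmZmZmqqqqqmYiIiJiIdmZ4iIiIiJmZmZmqqqqqqqqqqpmZmZmHZmZ4iIiIiImZmZqqqqq7u7u7u5mZmZmHZmeIiIiIiIiZmZqqq7u7zMzMzJqqmZh2ZniIiIiIiIiImZqqu7zMzd3d3KqqqZh2Z4iZmIiIiIiIiZmqu8zN3d3d3aqqqZh3iZmZmIiIiIiIiImau8zd3d3d3aqqqYiJmpmZmIiIiIiHiIiZq7zMzMzMzKqqmZiaqqmZmIiIiIiHeIiJmqu7uqqqqqqqmZq7uqmZmZmYiIiIiIiIiJmYiIiIiKqpmavLupmZmZmZmYiIiIiHd2ZmZmZmZqmZmqvLqpmZmZmZmZmIiIh2VEMzREVVVZmZmru6qZmZmZmZmZmYiIdlQyIiM0RFVZmZqruqmZmZmZmqqqmYh3ZUMhESIzREVZmZmqqpmZmZmZqqqqqYh2VUMiIiIzREVZmZmZmZmJmZmZqqqqqph2VUQzMiMzNEVYiZmZmYiImZmZqqqqqph2ZlVURDMzNERYiImZiIiIiJmZmqqqqqmHd2ZmVURERERYiIiIiIiIiImZmaqqqqmYiHd3ZlVUREVYiIiIiIiIiIiJmZmZqqmZmIiHd2ZVVVVYiIiIiIiIiIiIiJmZmZmZmYiId3ZmZmZoiIiIiIiHd3d4iIiIiZmZmYiIh3d3ZmZoiIiIiHd3d3d3d3eIiIiIiIiIiHd3d3d4iId3d3d3d2ZmZ3d3d4iIiIiIiIh3d3d4d3d3d3d3ZmZmZmZnd3d3eIiIiIiId3d3d3d3d3dmZmVVVVVmZmZ3d3eIiIiIiIh3d3d3d3ZmZlVVVVVVVWZmd3d3iIiIiIiHd3d3dmZmZVVERERFVVVWZ3d3eIiIiIiHd3d2ZmZmVVRERERERERFVnd3d4iIiIiHd3dmZmZlVVREREQzMzNEVmd3d4iIiIiHd3dmZmZVVVRERDMiIiM0Vmd3d3iIiIiHd3dmZmZVVVREQzIhESI0Vmd3d3iIiIiHd3d2ZmZVVVREQyIREiNEVmd3d3iIiIiHd3d3ZmZVVVVUMyERIjRFZnd3d3iIiIiIiHd3d2ZmVVVUMiIiI0RWZ3d3d3iIiIiIiIh3d3ZmVVVUMiIiM0VWd3d3d3iIiIiA=="/>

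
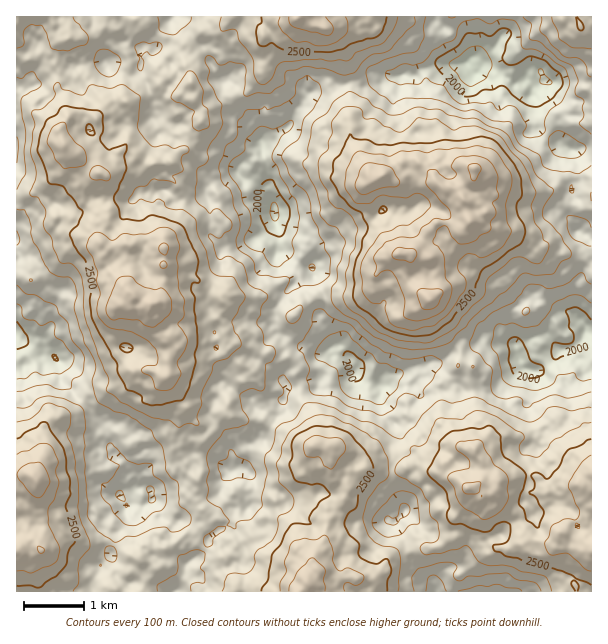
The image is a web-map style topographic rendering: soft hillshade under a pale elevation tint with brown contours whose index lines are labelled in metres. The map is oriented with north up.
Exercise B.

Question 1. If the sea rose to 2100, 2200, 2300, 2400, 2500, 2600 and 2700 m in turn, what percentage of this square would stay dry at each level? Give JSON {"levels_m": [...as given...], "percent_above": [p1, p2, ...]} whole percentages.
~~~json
{"levels_m": [2100, 2200, 2300, 2400, 2500, 2600, 2700], "percent_above": [91, 81, 64, 43, 27, 14, 4]}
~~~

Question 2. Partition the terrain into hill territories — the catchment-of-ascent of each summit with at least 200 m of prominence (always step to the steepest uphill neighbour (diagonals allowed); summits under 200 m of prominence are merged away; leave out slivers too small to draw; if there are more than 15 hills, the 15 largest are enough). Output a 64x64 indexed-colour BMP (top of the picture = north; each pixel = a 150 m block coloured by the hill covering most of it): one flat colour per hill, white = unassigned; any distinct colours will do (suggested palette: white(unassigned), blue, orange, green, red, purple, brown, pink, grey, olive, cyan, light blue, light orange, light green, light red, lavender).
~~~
<image width="64" height="64" href="data:image/bmp;base64,Qk12CAAAAAAAAHYAAAAoAAAAQAAAAEAAAAABAAQAAAAAAAAIAAATCwAAEwsAABAAAAAAAAAA////ALR3HwAOf/8ALKAsACgn1gC9Z5QAS1aMAMJ34wB/f38AIr28AM++FwDox64AeLv/AIrfmACWmP8A1bDFAFVVVVVVVVVVVURERERERERERERERERERERDMzMzMzMzVVVVVVVVVVVVREREREREREREREREREQ0RDMzMzMzMzNVVVVVVVVVVVVUREREREREREREREREQzNDMzMzMzMzM1VVVVVVVVVVVVREREREREREREREREQzMzMzMzMzMzMzVVVVVVVVVVVVVVRERERERERERERERDMzMzMzMzMzMzNVVVVVVVVVVVVVVERERERERERERERDMzMzMzMzMzMzM1VVVVVVVVVVVVVRREREREREREREREMzMzMzMzMzMzMzVVVVVVVVVVVVVRERREREREREREREMzMzMzMzMzMzMzNVVVVVVVVVVRERERFERERERERERERDMzMzMzMzMzMzM1VVVVVVEVVVERERERREREREREREREMzMzMzMzMzMzMzVVVVVVVRIiEREREREUREREREREREQzMzMzMzMzMzMzNVVVVVVVVRIRERERERREREREREREQzMzMzMzMzMzMzM1VVVVVVVRERERERERFERERERERERDMzMzMzMzMzMzMzVVVVVVVVERERERERFEREREREREREMzMzMzMzMzMzMzNVVVVVVVUREREREREiREREREREREQzMzMzMzMzMzMzM1VVVVVVURERERERESJERERERERERDMzMzMzMzMzMzMzVVVVVVUhEREREREREUREREREREREMzMzMzMzMzMzMzNVVVVVVSIRERERERERFEREREREREQzMzMzMzMzMzMzM1VVVVVVIRERERERERERRERERERERDMzMzMzMzMzMzMzVVVVVVEREREREREREREURERERERDMzMzMzMzMzMzMzNVVVVVERERERERERERERFEREREREMzMzMzMzMzMzMzM1VVVVEREREREREREREREUREREREQzMzMzMzMzMzMzMzVVVVERERERERERERERERRERERERDMzMzMzMzMzMzMzNVVVEREREREREREREREREiJEREQiMzMiIiIiIzMzMzM1VVURERERERERERERERESIiREQiIiMyIiIiIiIzMzMzVVVRERERERERERERERERESIkQiIiIiIiIiIiIiIjMzNVURERERERERERERERERERESRCIiIiIiIiIiIiIiIzM1ERERERERERERERERERERIiIiIiIiIiIiIiIiIiIiIzERERERERERERERERERERIiIiIiIiIiIiIiIiIiIiIiMRERERERERERERERERERIiIiIiIiIiIiIiIiIiIiIiIhEREREREREREREREREREiIiIiIiIiIiIiIiIiIiIiIiERERERERERERERERERESIiIiIiIiIiIiIiIiIiIiIiIREREREREREREREREREREiIiIiIiIiIiIiIiIiIiIiIhERERERERERERERERERESIiIiIiIiIiIiIiIiIiIiIiEREREREREREREREREREREiIiIiIiIiIiIiIiIiIiIiIRERERERERERERERERERERIiIiIiIiIiIiIiIiIiIiIhEREREREREREREREREREREiIiIiIiIiIiIiIiIiIiIiERERERERERERERERERERIiIiIiIiIiIiIiIiIiIiIiIRERERERERERERERERERIiIiIiIiIiIiIiIiIiIiIiIhEREREREREREREREREREiIiIiIiIiIiIiIiIiIiIiIiERERERERERERERERERESIiIiIiIiIiIiIiIiIiIiIiIRERERERERERERERERERIiIiIiIiIiIiIiIiIiIiIiIhEREREREREREREREREREiIiIiIiIiIiIiIiIiIiIiIiEREREREREREREREREREiIiIiIiIiIiIiIiIiIiIiIiIRERERERERERERERERESIiIiIiIiIiIiIiIiIiIiIiIhERERERERERERERERESIiIiIiIiIiIiIiIiIiIiIiIiEREREREREREREREREiIiIiIiIiIiIiIiIiIiIiIiIiIRERERERERERERERESIiIiIiIiIiIiIiIiIiIiIiIiIhEREREREREREREREREiIiIiIiIiIiIiIiIiIiIiIiIiERERERERERERERERERIiIiIiIiIiIiIiIiIiIiIiJ3cRERERERERERERERERFiIiIiIiIiIiIiIiIiIiIiJ3dxEREREREREREREREREWZiIiIiIiIiIiIiIiIiIid3d3EREREREREREREREREWZmYiIiIiIiIiIiIiIiIiJ3d3cRERERERERERERERERZmZiIiIiIiIiIiIiIiIiInd3dxERERERERERERERERZmZmYiIiIiIiIiIiIiIiIid3d3ERERERERERERERERFmZmZmIiIiIiIiIiIiIiIid3d3cRERERERERERERERFmZmZmZmZiIiIiIiIiIiIiInd3dxERERERERERERERZmZmZmZmZmZmZmYiIiIiInd3d3d3ERERERERERERERFmZmZmZmZmZmZmZmZiIid3d3d3d3cRERERERERERERFmZmZmZmZmZmZmZmZmZiInd3d3d3dxEREREREREREREWZmZmZmZmZmZmZmZmZiIiJ3d3d3d3EREREREREREREWZmZmZmZmZmZmZmZmZmIiIid3d3d3cREREREREREREWZmZmZmZmZmZmZmZmZmIiIiJ3d3d3dxEREREREREREWZmZmZmZmZmZmZmZmZmYiIiInd3d3d3"/>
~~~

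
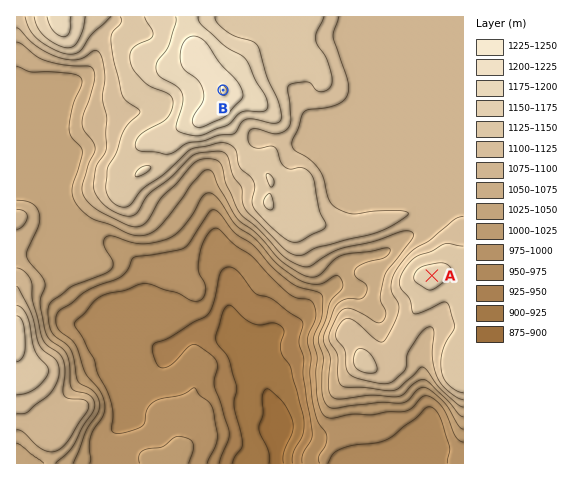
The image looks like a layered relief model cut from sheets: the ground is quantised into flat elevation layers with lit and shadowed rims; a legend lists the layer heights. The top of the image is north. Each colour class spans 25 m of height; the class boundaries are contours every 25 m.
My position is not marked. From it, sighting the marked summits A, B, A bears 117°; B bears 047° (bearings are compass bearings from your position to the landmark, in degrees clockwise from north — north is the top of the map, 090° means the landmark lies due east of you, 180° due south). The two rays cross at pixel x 168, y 141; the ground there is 1165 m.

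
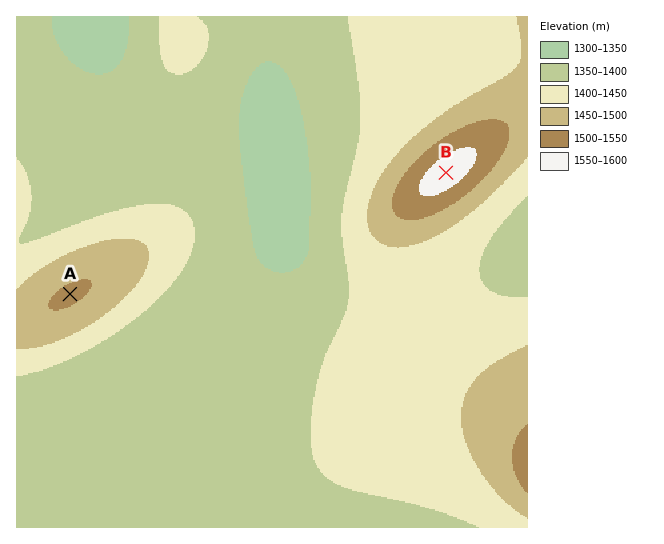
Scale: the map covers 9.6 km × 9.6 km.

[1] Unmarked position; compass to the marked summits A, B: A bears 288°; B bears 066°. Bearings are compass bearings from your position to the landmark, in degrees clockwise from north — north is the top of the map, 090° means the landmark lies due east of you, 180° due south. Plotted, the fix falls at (130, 313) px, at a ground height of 1420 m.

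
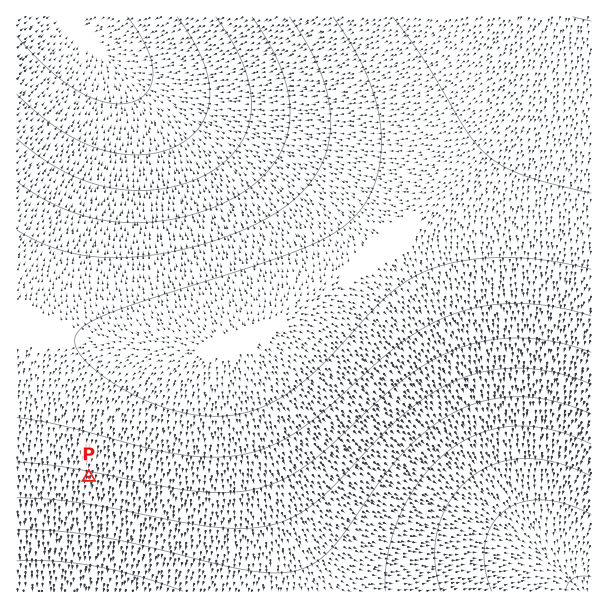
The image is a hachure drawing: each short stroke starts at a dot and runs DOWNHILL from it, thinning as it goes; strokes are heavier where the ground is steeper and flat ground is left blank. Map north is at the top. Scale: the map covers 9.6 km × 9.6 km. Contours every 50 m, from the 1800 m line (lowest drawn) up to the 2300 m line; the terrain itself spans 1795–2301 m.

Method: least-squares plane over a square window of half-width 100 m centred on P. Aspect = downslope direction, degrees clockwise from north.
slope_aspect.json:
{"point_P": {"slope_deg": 5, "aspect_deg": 190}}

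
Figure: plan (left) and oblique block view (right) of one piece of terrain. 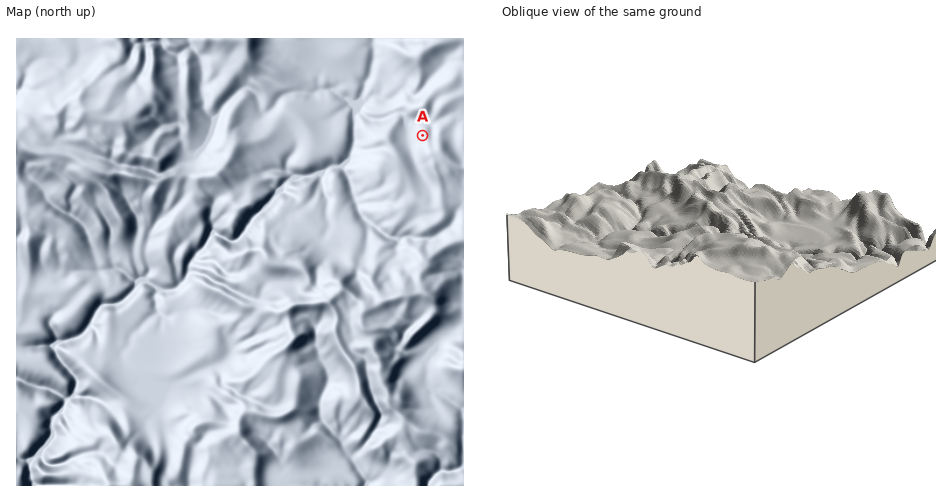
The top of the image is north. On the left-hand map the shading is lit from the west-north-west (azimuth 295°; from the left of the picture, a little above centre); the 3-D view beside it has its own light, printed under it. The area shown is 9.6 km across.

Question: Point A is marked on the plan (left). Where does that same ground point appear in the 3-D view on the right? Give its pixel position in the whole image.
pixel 573 210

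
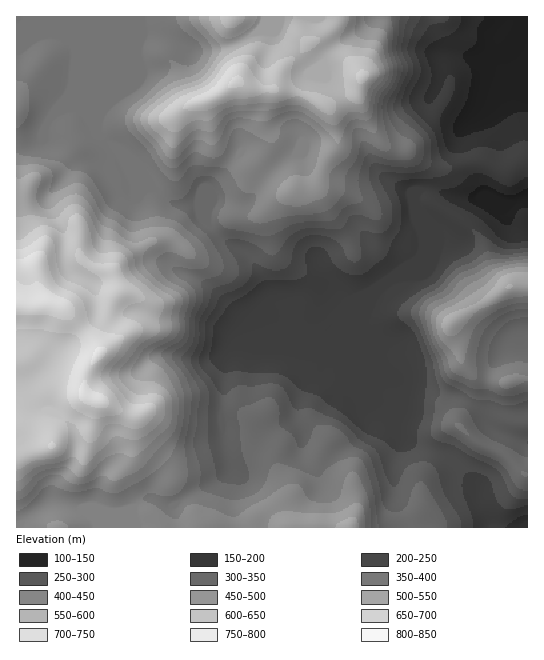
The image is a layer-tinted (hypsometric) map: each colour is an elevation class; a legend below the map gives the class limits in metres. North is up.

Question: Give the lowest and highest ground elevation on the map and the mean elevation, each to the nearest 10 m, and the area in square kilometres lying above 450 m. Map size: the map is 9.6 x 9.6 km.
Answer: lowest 130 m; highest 820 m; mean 430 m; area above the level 38.2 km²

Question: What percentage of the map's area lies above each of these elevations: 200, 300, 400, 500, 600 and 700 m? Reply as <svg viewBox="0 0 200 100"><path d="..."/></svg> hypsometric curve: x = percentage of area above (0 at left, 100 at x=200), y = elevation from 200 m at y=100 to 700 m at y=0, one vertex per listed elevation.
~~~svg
<svg viewBox="0 0 200 100"><path d="M188 100l-42-20-32-20-53-20-23-20-20-20"/></svg>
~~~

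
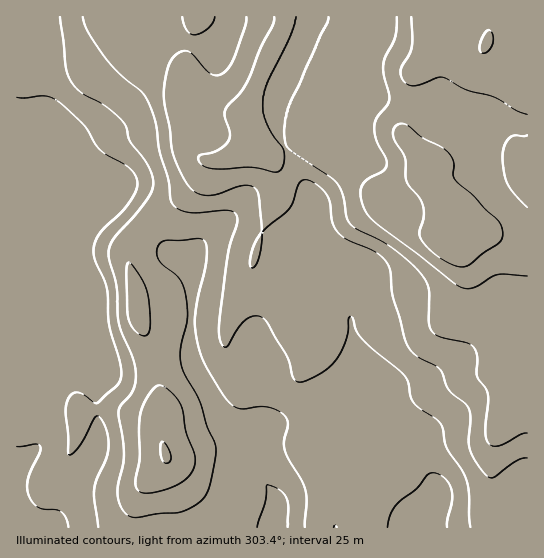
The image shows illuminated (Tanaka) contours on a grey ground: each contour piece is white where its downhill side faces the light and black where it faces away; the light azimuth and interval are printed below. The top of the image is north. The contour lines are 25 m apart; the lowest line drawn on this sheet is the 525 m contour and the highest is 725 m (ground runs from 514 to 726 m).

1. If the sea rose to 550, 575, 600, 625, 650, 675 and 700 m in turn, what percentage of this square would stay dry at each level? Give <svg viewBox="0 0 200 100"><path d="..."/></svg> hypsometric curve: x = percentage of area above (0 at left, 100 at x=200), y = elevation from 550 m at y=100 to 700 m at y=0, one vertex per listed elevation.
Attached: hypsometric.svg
<svg viewBox="0 0 200 100"><path d="M171 100l-24-17-41-16-35-17-19-17-24-16-14-17"/></svg>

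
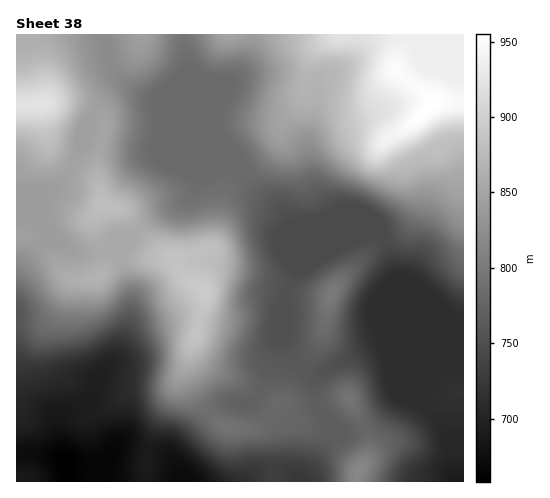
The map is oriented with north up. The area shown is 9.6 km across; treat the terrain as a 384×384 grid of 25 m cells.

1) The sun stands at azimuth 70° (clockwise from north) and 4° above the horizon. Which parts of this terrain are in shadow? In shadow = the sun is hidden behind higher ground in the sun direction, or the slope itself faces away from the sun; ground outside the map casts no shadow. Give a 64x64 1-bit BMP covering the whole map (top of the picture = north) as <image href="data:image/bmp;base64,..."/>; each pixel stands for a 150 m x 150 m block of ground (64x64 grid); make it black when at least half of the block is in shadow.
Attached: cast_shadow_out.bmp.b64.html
<image width="64" height="64" href="data:image/bmp;base64,Qk0+AgAAAAAAAD4AAAAoAAAAQAAAAEAAAAABAAEAAAAAAAACAAATCwAAEwsAAAIAAAAAAAAA////AAAAAAAAAAAwAH8AAAAAAfwAPwAAAAAH/AAfAAAAAA/8AAwAAAAAD/wAAAAAAAAf+AAAAAAAA//4AAAAAAAP//AAAAAAAB//wAAAAAAAP/+AAAAAAAB//gAAAAAAAH/+AAAAAAAAf/wAAAAAAAD//AAAAAAAAP/8AAAAAAAAf/4AAAAAAAB//gAAAAAAAD//AAAAAAAAH/8AAAAAAEAP/wAAAAAA4A//AAAAAABAB/8AAAAAAAAH/wAAAAAAgAP/AAAAAAD4A/4AAGAAAPwB/gAAcAAA/gH+AAAgAAT8Af4AAAAAHvwA/AAAAAB+eAB8AAAAAH4QAAAAAAAAPgAAAAAAAAAMAAAAAAAAADwAAAAAAAAAfgAAAAAAAAB+AAAAAAAAAD4AAAAAAAAOHgAAAAAAAD8MAAAAAAAD/wAAAAAAAA//AAAAAAAAH/4AAAAAAAP//gAAAAAAA//8AAAAAAAD//AAAAAAAAD/4AAAAAAAIH/gAAAAAAD4f+AAAAAAAfh/4AAAAAAB8D/wAAAAAAHwPGAAAAAAAOAcAAAAAAAAAAAAAAAAAAAAAAAAAAAAAAAAAAAAAAAAYAGAAAAAAABwA4AAAAAAAHADwAAAAAAAcAPAAAAAAADwAeAAAAAAAPgB8AAAAABweABgAAAAAPgQAAAAAAAA+AAAAAAAAAB4AAAAAA=="/>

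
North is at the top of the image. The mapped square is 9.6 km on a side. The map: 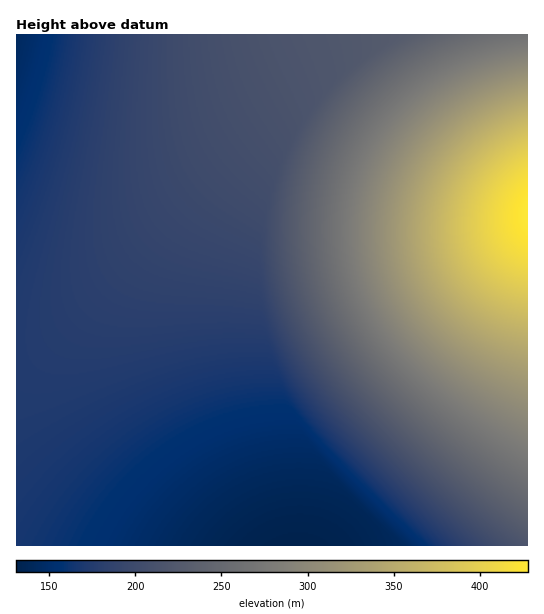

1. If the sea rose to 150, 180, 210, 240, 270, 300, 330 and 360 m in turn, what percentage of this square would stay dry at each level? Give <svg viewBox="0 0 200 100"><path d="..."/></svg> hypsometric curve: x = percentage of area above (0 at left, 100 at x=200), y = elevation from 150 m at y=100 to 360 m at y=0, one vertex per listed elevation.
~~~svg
<svg viewBox="0 0 200 100"><path d="M184 100l-56-14-47-15-22-14-15-14-13-14-11-15-8-14"/></svg>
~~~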